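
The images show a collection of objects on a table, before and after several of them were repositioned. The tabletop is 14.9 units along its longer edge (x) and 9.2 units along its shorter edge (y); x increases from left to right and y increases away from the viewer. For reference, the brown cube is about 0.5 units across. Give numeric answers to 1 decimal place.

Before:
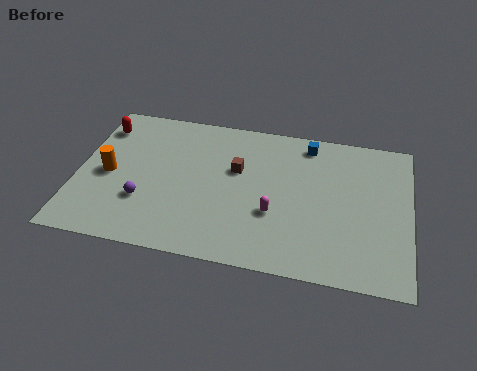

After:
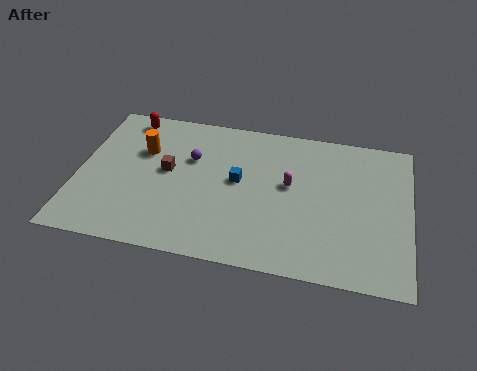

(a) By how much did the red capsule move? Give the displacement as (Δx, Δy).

(1.2, 0.8)

The red capsule started near (0.8, 7.3) and ended near (2.0, 8.1).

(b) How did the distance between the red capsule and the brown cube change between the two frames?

-2.8

They were about 6.5 units apart before and 3.7 after — 2.8 units closer together.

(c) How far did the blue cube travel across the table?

4.2

The blue cube was near (10.2, 8.0) before and (7.2, 5.0) after, so it travelled √(3.0² + 3.0²) ≈ 4.2 units.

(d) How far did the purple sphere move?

3.6

The purple sphere moved from about (3.1, 2.9) to (5.0, 6.0), a distance of √(1.9² + 3.1²) ≈ 3.6.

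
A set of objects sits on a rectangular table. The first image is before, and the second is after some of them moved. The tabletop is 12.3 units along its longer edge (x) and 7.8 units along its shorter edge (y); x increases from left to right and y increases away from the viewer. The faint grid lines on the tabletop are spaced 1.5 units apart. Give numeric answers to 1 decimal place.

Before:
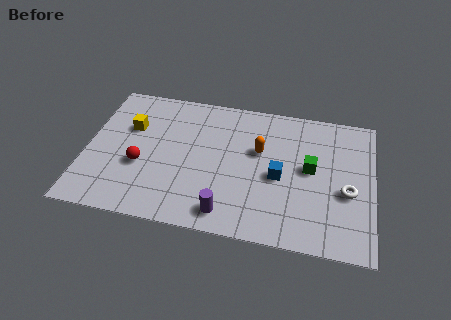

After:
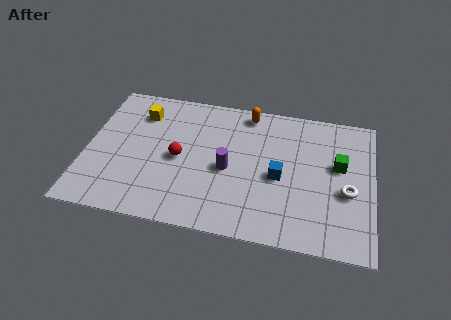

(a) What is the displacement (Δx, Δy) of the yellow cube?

(0.4, 0.9)

From the two frames, the yellow cube sits at roughly (1.8, 5.1) before and (2.2, 6.0) after.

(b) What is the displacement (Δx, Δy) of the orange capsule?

(-0.6, 2.1)

From the two frames, the orange capsule sits at roughly (7.4, 4.8) before and (6.8, 6.9) after.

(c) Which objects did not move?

the white torus and the blue cube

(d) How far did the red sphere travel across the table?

1.7

The red sphere moved from about (2.4, 3.0) to (4.0, 3.7), a distance of √(1.6² + 0.7²) ≈ 1.7.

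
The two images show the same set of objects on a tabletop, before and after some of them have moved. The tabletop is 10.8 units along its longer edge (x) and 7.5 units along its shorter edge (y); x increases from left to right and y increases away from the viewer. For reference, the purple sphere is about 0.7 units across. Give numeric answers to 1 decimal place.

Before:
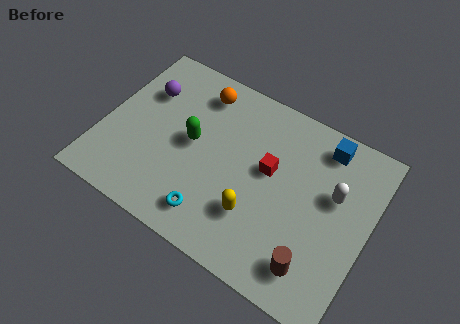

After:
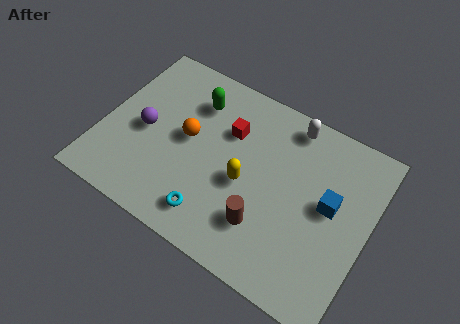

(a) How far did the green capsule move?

1.8

The green capsule was near (3.6, 3.9) before and (3.4, 5.7) after, so it travelled √(0.2² + 1.8²) ≈ 1.8 units.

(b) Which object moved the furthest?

the white capsule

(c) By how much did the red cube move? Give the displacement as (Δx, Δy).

(-1.8, 0.8)

The red cube started near (6.7, 4.3) and ended near (4.9, 5.1).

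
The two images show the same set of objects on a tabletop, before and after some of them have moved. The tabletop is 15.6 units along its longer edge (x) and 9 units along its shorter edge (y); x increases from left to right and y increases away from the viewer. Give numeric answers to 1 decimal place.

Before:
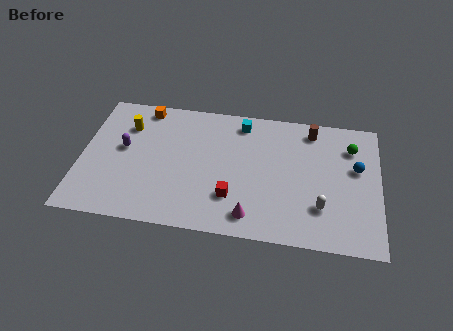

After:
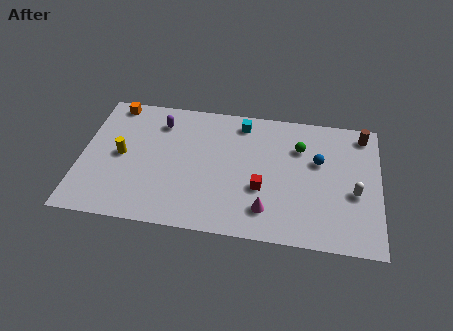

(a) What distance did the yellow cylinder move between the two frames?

2.1

From (2.3, 6.6) to (2.1, 4.5), the yellow cylinder covered √(0.2² + 2.1²) ≈ 2.1 units.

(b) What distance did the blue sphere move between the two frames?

2.0

The blue sphere was near (14.4, 5.4) before and (12.4, 5.6) after, so it travelled √(2.0² + 0.2²) ≈ 2.0 units.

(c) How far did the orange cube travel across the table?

1.6

The orange cube moved from about (3.1, 8.0) to (1.5, 8.1), a distance of √(1.6² + 0.1²) ≈ 1.6.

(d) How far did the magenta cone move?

0.9

The magenta cone moved from about (9.0, 1.4) to (9.8, 1.9), a distance of √(0.8² + 0.5²) ≈ 0.9.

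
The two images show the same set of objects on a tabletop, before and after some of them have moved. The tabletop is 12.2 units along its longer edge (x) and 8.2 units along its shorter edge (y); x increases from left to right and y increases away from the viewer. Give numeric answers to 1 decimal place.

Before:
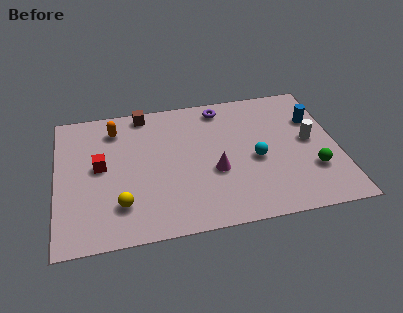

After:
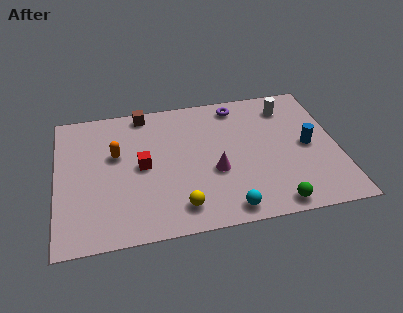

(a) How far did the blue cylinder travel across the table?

1.6

From (11.3, 5.6) to (10.9, 4.0), the blue cylinder covered √(0.4² + 1.6²) ≈ 1.6 units.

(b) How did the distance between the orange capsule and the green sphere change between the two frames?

-1.5

Before: roughly 9.3 units apart; after: 7.8. That's 1.5 units closer together.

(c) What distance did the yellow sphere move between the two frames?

2.6

The yellow sphere was near (2.7, 2.0) before and (5.2, 1.4) after, so it travelled √(2.5² + 0.6²) ≈ 2.6 units.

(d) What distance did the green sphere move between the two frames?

2.5

From (11.0, 2.5) to (9.2, 0.8), the green sphere covered √(1.8² + 1.7²) ≈ 2.5 units.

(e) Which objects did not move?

the magenta cone and the brown cube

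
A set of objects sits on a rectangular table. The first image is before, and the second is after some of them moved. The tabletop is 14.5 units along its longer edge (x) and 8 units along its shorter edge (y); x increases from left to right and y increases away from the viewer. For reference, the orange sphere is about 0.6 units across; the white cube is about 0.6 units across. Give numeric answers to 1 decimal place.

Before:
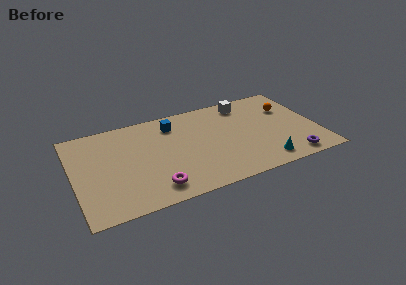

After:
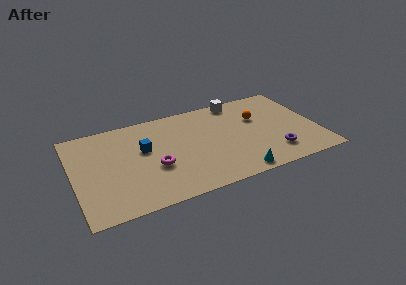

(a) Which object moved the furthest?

the blue cube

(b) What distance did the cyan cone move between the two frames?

1.7

The cyan cone was near (11.0, 1.2) before and (9.3, 0.8) after, so it travelled √(1.7² + 0.4²) ≈ 1.7 units.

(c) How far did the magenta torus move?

1.7

From (4.5, 1.4) to (4.7, 3.1), the magenta torus covered √(0.2² + 1.7²) ≈ 1.7 units.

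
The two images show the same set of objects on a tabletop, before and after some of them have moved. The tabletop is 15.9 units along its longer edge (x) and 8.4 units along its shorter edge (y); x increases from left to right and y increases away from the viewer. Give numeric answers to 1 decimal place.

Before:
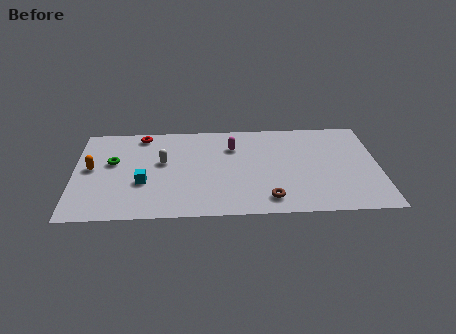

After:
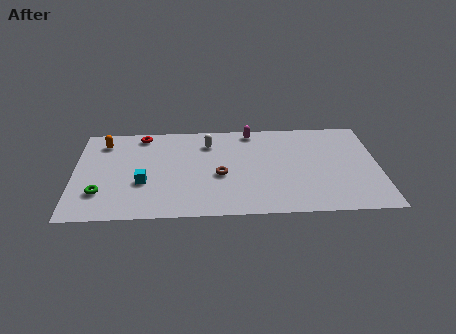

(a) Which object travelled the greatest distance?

the brown torus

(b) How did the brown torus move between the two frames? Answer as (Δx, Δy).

(-2.5, 2.2)

The brown torus was at about (10.1, 1.4) and moved to about (7.6, 3.6).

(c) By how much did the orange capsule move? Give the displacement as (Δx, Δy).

(0.6, 2.3)

From the two frames, the orange capsule sits at roughly (0.9, 4.5) before and (1.5, 6.8) after.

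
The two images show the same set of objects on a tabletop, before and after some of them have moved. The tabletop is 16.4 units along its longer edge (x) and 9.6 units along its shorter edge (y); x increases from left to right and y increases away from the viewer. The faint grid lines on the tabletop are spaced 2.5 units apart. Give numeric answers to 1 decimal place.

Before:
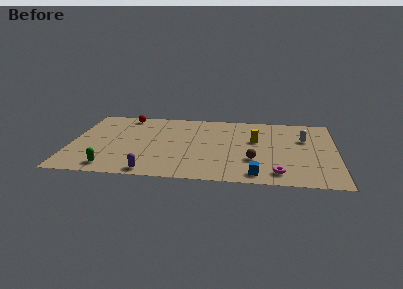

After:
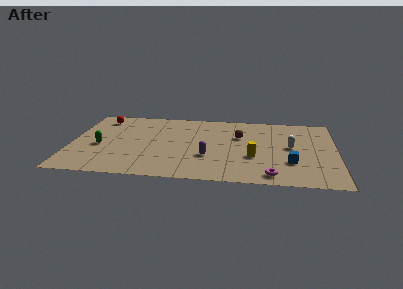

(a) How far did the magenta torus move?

0.5

From (12.8, 1.5) to (12.4, 1.2), the magenta torus covered √(0.4² + 0.3²) ≈ 0.5 units.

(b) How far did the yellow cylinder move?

2.3

The yellow cylinder moved from about (11.4, 5.8) to (11.3, 3.5), a distance of √(0.1² + 2.3²) ≈ 2.3.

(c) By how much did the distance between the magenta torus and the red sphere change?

+0.8

They were about 11.9 units apart before and 12.7 after — 0.8 units further apart.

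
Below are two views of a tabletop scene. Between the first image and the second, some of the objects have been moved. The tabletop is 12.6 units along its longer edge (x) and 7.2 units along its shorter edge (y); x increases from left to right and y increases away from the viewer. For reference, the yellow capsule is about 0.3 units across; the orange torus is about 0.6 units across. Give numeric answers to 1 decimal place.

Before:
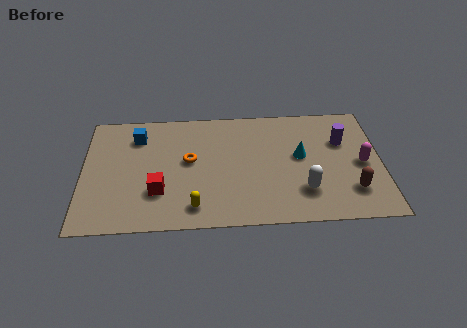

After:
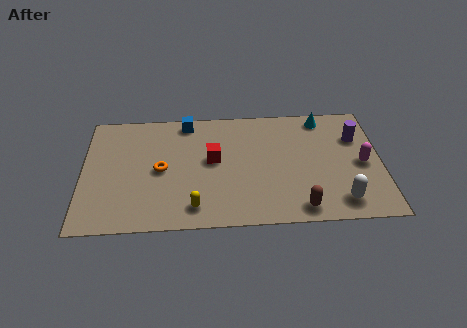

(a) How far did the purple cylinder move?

0.6

The purple cylinder moved from about (11.0, 4.8) to (11.6, 5.0), a distance of √(0.6² + 0.2²) ≈ 0.6.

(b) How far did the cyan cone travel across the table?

2.5

The cyan cone moved from about (9.2, 4.0) to (10.2, 6.3), a distance of √(1.0² + 2.3²) ≈ 2.5.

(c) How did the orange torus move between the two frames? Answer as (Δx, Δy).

(-1.2, -0.5)

The orange torus started near (4.5, 4.0) and ended near (3.3, 3.5).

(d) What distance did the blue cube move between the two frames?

2.2

The blue cube moved from about (2.3, 5.6) to (4.4, 6.4), a distance of √(2.1² + 0.8²) ≈ 2.2.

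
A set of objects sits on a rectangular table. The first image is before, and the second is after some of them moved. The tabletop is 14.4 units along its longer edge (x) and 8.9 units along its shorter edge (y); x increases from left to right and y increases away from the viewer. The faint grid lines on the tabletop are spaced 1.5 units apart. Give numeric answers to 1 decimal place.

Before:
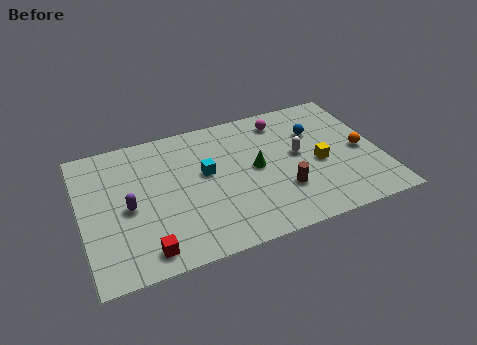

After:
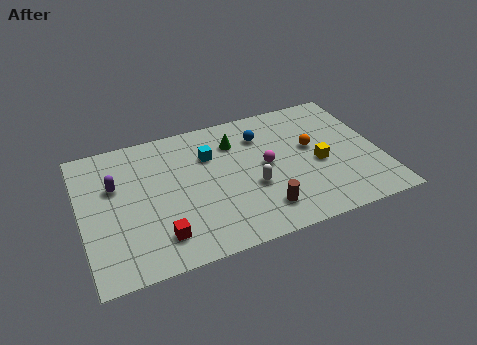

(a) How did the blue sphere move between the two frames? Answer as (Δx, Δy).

(-2.6, 0.6)

From the two frames, the blue sphere sits at roughly (11.5, 6.1) before and (8.9, 6.7) after.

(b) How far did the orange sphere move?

2.5

From (13.5, 4.1) to (11.2, 5.1), the orange sphere covered √(2.3² + 1.0²) ≈ 2.5 units.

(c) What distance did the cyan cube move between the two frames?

1.1

The cyan cube moved from about (6.0, 5.1) to (6.3, 6.2), a distance of √(0.3² + 1.1²) ≈ 1.1.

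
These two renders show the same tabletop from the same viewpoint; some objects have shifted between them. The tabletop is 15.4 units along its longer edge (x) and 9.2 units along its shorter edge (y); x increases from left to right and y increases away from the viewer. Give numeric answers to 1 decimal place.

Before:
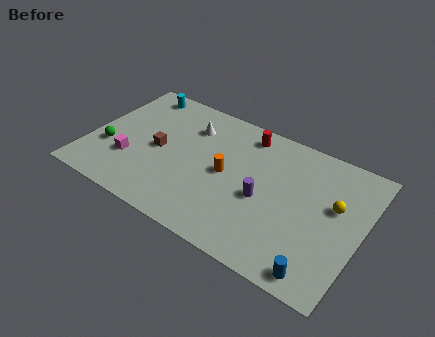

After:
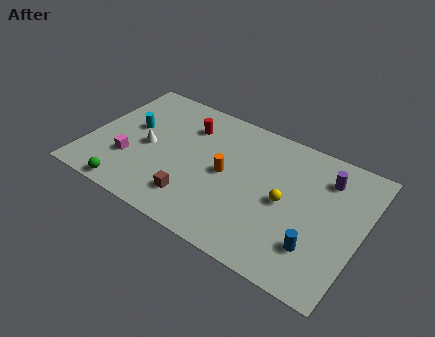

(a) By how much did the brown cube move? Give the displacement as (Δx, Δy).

(2.5, -2.4)

The brown cube was at about (3.9, 4.4) and moved to about (6.4, 2.0).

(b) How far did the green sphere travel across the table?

2.9

From (1.2, 3.2) to (2.9, 0.8), the green sphere covered √(1.7² + 2.4²) ≈ 2.9 units.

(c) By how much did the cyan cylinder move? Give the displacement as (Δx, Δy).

(0.2, -2.8)

From the two frames, the cyan cylinder sits at roughly (2.0, 8.1) before and (2.2, 5.3) after.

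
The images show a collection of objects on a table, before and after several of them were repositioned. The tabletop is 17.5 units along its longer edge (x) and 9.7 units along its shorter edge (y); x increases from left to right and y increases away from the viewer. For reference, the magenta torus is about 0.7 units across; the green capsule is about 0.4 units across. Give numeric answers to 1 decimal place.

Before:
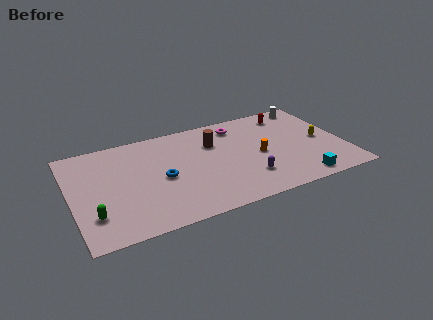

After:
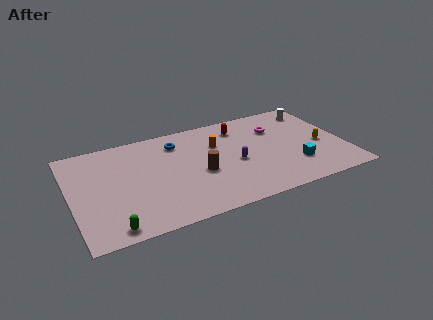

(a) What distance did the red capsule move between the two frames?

3.3

From (14.4, 8.1) to (11.1, 7.8), the red capsule covered √(3.3² + 0.3²) ≈ 3.3 units.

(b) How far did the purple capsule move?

1.9

The purple capsule was near (11.0, 2.5) before and (10.4, 4.3) after, so it travelled √(0.6² + 1.8²) ≈ 1.9 units.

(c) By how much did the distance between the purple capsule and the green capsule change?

-1.0

They were about 9.8 units apart before and 8.8 after — 1.0 units closer together.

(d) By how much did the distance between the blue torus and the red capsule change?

-5.3

Before: roughly 9.4 units apart; after: 4.1. That's 5.3 units closer together.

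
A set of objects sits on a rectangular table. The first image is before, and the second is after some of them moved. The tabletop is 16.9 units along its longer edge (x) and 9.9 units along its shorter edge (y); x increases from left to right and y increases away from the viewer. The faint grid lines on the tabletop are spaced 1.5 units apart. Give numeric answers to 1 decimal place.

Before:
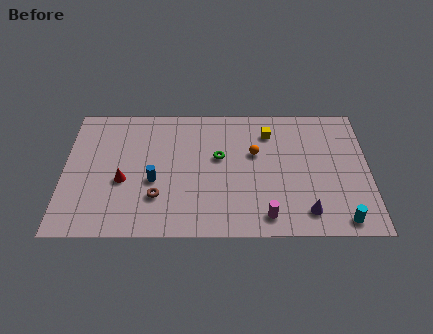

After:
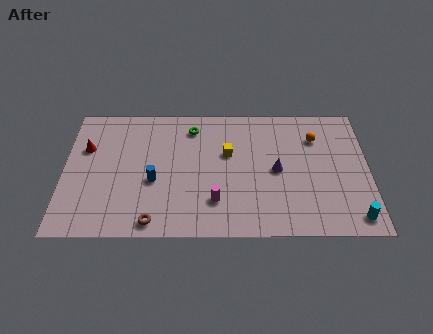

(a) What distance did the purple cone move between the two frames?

3.5

The purple cone was near (13.4, 1.7) before and (11.8, 4.8) after, so it travelled √(1.6² + 3.1²) ≈ 3.5 units.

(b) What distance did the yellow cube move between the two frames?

2.8

The yellow cube moved from about (11.4, 7.7) to (9.1, 6.1), a distance of √(2.3² + 1.6²) ≈ 2.8.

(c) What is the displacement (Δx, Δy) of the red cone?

(-2.1, 2.5)

The red cone was at about (3.3, 4.0) and moved to about (1.2, 6.5).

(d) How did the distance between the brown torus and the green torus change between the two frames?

+2.9

They were about 4.5 units apart before and 7.4 after — 2.9 units further apart.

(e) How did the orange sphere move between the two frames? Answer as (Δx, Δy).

(3.4, 1.2)

The orange sphere started near (10.6, 6.1) and ended near (14.0, 7.3).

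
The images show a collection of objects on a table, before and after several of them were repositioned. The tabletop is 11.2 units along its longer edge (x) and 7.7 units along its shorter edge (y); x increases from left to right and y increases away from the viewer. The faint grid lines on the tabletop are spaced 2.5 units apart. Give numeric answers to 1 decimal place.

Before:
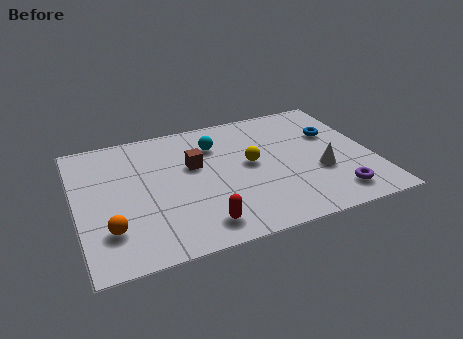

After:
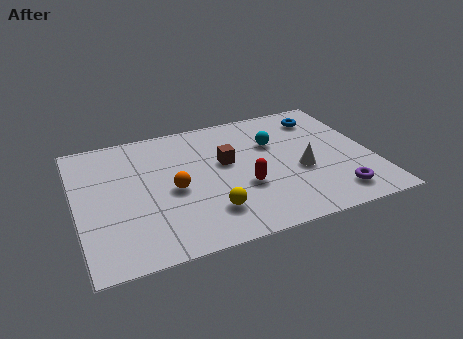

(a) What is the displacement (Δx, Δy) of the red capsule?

(1.8, 1.6)

The red capsule started near (4.4, 1.2) and ended near (6.2, 2.8).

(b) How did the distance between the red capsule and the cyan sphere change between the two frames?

-1.9

Before: roughly 4.6 units apart; after: 2.7. That's 1.9 units closer together.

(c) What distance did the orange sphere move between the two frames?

2.9

The orange sphere was near (1.1, 2.0) before and (3.6, 3.5) after, so it travelled √(2.5² + 1.5²) ≈ 2.9 units.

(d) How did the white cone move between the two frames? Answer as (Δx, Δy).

(-0.7, 0.3)

From the two frames, the white cone sits at roughly (9.1, 2.8) before and (8.4, 3.1) after.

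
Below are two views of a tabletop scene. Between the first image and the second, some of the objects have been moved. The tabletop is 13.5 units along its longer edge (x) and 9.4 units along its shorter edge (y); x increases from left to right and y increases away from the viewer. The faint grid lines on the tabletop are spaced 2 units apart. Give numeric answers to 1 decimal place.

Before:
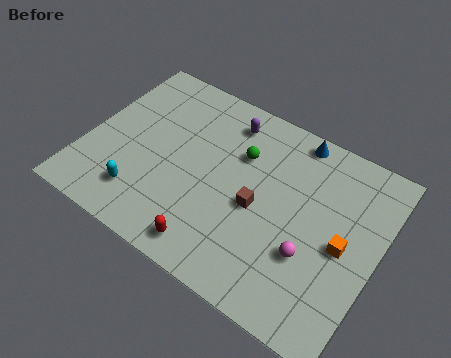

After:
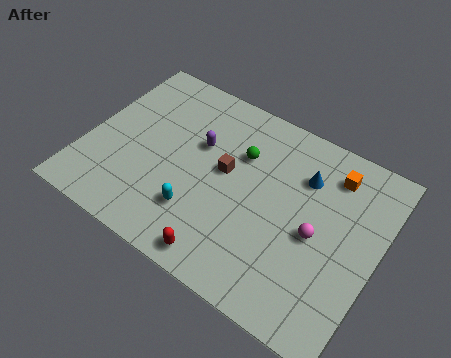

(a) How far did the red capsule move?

0.6

The red capsule moved from about (6.5, 1.2) to (7.1, 1.0), a distance of √(0.6² + 0.2²) ≈ 0.6.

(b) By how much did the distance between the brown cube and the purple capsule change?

-2.6

The distance was about 4.2 in the first image and 1.6 in the second, so they moved 2.6 units closer together.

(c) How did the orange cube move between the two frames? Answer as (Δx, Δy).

(-1.0, 3.2)

From the two frames, the orange cube sits at roughly (12.0, 4.4) before and (11.0, 7.6) after.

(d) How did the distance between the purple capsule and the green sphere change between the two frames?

+0.3

They were about 1.7 units apart before and 2.0 after — 0.3 units further apart.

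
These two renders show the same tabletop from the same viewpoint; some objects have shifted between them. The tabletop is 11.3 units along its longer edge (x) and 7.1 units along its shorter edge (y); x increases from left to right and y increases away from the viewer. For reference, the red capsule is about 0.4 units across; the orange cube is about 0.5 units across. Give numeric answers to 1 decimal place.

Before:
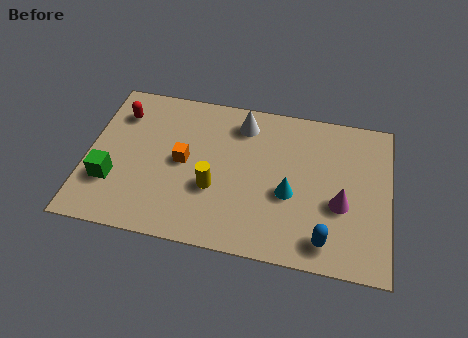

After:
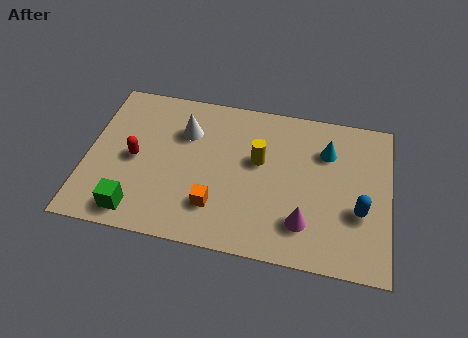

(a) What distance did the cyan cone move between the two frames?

2.6

From (7.6, 2.9) to (8.9, 5.1), the cyan cone covered √(1.3² + 2.2²) ≈ 2.6 units.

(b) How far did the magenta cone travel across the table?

1.7

The magenta cone was near (9.5, 2.8) before and (8.2, 1.7) after, so it travelled √(1.3² + 1.1²) ≈ 1.7 units.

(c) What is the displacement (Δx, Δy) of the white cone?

(-2.1, -0.8)

The white cone started near (5.7, 5.8) and ended near (3.6, 5.0).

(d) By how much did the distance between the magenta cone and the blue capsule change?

+0.4

The distance was about 1.8 in the first image and 2.2 in the second, so they moved 0.4 units further apart.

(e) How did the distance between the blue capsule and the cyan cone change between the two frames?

+0.5

The distance was about 2.3 in the first image and 2.8 in the second, so they moved 0.5 units further apart.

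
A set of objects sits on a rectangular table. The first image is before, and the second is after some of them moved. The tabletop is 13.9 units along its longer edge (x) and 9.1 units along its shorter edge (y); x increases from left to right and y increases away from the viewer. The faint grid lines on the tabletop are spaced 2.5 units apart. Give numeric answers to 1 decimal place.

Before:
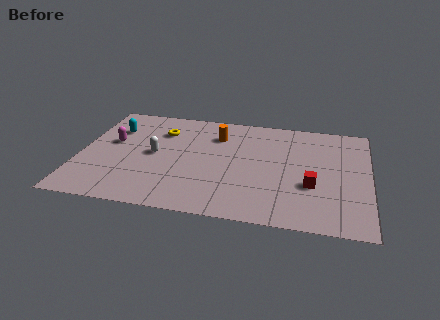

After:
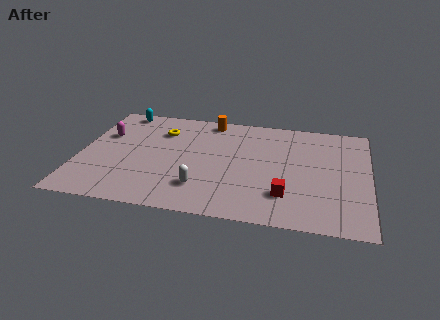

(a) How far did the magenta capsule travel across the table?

0.7

From (1.5, 5.3) to (1.1, 5.9), the magenta capsule covered √(0.4² + 0.6²) ≈ 0.7 units.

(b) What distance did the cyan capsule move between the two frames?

1.7

The cyan capsule moved from about (1.5, 6.5) to (1.7, 8.2), a distance of √(0.2² + 1.7²) ≈ 1.7.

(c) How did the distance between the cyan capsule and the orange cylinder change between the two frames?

-0.6

Before: roughly 5.0 units apart; after: 4.4. That's 0.6 units closer together.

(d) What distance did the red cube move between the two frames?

1.6

From (11.2, 3.3) to (10.0, 2.3), the red cube covered √(1.2² + 1.0²) ≈ 1.6 units.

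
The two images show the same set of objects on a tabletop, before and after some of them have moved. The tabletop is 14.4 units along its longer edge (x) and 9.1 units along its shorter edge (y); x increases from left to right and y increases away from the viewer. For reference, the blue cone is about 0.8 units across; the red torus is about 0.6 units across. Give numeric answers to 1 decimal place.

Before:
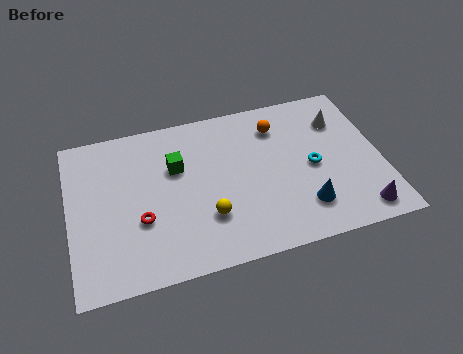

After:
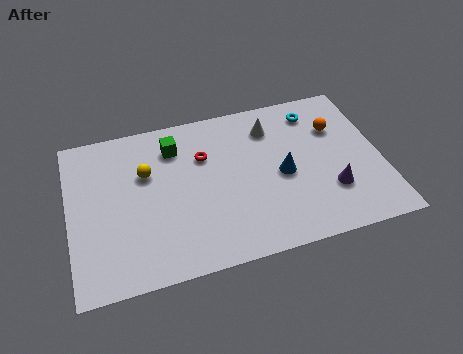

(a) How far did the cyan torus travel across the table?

3.2

The cyan torus was near (11.2, 4.3) before and (11.6, 7.5) after, so it travelled √(0.4² + 3.2²) ≈ 3.2 units.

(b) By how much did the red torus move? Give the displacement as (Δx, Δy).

(3.1, 2.9)

The red torus started near (3.2, 3.3) and ended near (6.3, 6.2).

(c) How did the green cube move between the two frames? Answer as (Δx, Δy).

(0.0, 1.2)

From the two frames, the green cube sits at roughly (5.0, 5.9) before and (5.0, 7.1) after.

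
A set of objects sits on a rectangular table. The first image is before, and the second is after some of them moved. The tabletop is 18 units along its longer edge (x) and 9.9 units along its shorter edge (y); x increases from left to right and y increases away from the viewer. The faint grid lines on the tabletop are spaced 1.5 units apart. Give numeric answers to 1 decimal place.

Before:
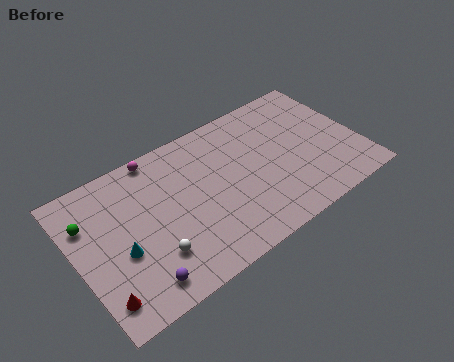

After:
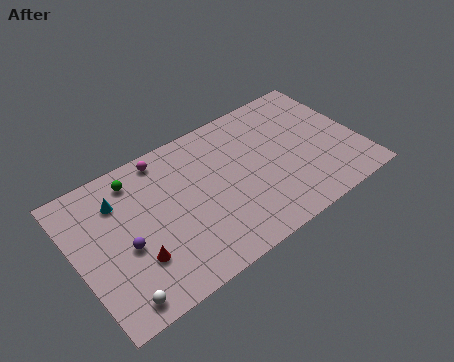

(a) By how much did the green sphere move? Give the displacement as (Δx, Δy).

(3.2, 1.3)

The green sphere was at about (1.0, 7.0) and moved to about (4.2, 8.3).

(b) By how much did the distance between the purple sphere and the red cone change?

-1.0

They were about 2.3 units apart before and 1.3 after — 1.0 units closer together.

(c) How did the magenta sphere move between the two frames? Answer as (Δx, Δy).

(0.4, -0.3)

The magenta sphere was at about (5.7, 9.1) and moved to about (6.1, 8.8).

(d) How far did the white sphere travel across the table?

2.9

From (4.4, 2.7) to (1.9, 1.2), the white sphere covered √(2.5² + 1.5²) ≈ 2.9 units.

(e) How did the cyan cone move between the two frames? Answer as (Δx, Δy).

(0.4, 3.4)

From the two frames, the cyan cone sits at roughly (2.6, 4.0) before and (3.0, 7.4) after.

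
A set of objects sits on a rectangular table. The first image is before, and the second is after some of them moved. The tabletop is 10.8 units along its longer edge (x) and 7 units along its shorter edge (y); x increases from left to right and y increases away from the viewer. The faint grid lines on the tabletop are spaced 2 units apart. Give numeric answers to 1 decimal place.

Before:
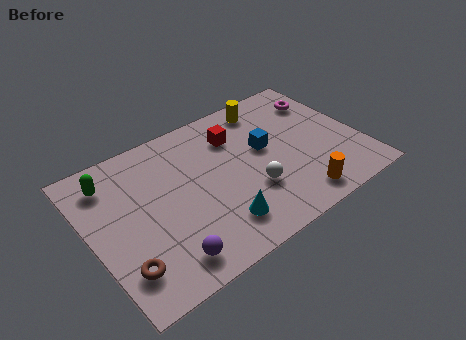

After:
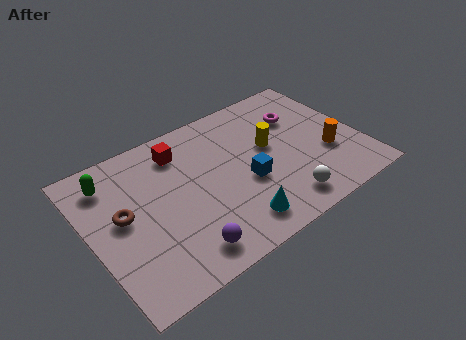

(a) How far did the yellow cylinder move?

2.0

From (7.6, 6.0) to (7.3, 4.0), the yellow cylinder covered √(0.3² + 2.0²) ≈ 2.0 units.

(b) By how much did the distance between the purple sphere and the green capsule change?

+0.3

The distance was about 4.7 in the first image and 5.0 in the second, so they moved 0.3 units further apart.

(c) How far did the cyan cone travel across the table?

0.7

The cyan cone moved from about (4.7, 1.5) to (5.3, 1.2), a distance of √(0.6² + 0.3²) ≈ 0.7.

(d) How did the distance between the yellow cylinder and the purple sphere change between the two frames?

-2.1

The distance was about 7.1 in the first image and 5.0 in the second, so they moved 2.1 units closer together.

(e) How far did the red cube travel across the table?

2.2

The red cube moved from about (6.1, 5.2) to (3.9, 5.6), a distance of √(2.2² + 0.4²) ≈ 2.2.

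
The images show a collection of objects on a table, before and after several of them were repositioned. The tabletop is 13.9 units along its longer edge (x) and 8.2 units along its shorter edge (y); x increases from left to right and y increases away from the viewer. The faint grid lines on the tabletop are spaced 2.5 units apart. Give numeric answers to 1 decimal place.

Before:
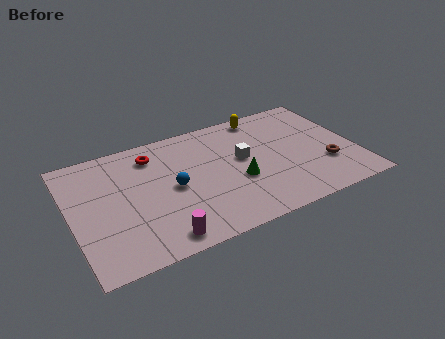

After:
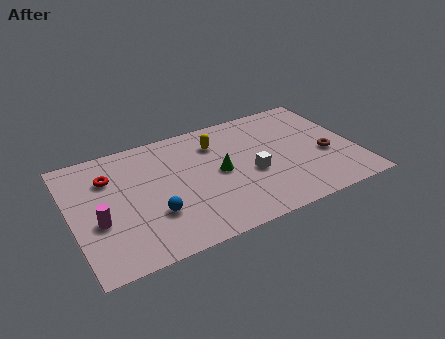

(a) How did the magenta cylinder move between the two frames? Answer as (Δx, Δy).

(-2.7, 2.2)

The magenta cylinder was at about (3.9, 1.0) and moved to about (1.2, 3.2).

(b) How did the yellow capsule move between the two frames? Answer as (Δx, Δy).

(-2.5, -1.1)

From the two frames, the yellow capsule sits at roughly (9.8, 7.3) before and (7.3, 6.2) after.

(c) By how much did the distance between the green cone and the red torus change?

+0.4

Before: roughly 5.1 units apart; after: 5.5. That's 0.4 units further apart.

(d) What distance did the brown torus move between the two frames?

0.7

The brown torus was near (12.3, 2.6) before and (12.4, 3.3) after, so it travelled √(0.1² + 0.7²) ≈ 0.7 units.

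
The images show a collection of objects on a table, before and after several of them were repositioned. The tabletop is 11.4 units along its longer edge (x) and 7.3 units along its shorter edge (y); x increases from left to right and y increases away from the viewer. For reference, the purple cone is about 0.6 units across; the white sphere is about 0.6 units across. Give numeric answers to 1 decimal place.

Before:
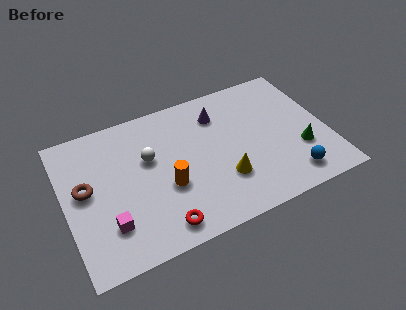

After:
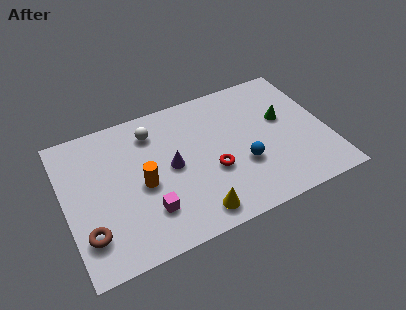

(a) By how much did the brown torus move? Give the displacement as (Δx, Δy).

(-0.1, -2.2)

The brown torus started near (0.9, 4.0) and ended near (0.8, 1.8).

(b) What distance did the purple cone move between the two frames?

3.0

From (6.9, 5.6) to (4.6, 3.7), the purple cone covered √(2.3² + 1.9²) ≈ 3.0 units.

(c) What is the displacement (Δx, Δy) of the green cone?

(-0.5, 1.9)

The green cone was at about (10.1, 2.4) and moved to about (9.6, 4.3).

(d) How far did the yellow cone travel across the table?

1.8

The yellow cone moved from about (6.7, 2.2) to (5.3, 1.0), a distance of √(1.4² + 1.2²) ≈ 1.8.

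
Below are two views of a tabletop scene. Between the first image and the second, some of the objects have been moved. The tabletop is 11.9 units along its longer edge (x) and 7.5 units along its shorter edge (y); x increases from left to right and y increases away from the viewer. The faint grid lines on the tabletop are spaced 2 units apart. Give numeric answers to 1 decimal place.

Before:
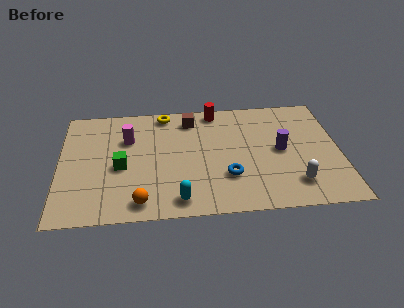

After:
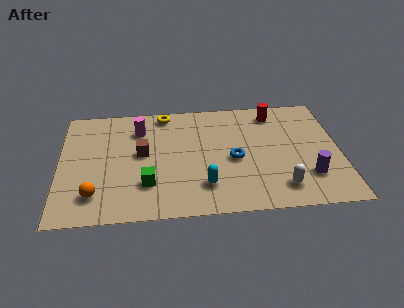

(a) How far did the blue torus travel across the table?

1.1

The blue torus moved from about (7.1, 2.3) to (7.4, 3.4), a distance of √(0.3² + 1.1²) ≈ 1.1.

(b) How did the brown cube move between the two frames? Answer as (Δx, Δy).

(-2.1, -2.1)

The brown cube started near (5.6, 6.2) and ended near (3.5, 4.1).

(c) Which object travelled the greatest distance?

the brown cube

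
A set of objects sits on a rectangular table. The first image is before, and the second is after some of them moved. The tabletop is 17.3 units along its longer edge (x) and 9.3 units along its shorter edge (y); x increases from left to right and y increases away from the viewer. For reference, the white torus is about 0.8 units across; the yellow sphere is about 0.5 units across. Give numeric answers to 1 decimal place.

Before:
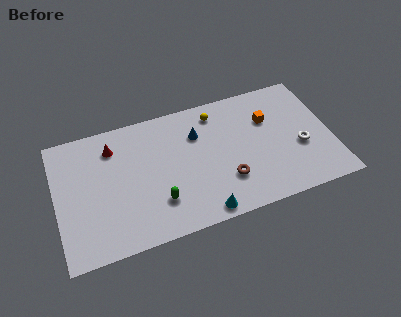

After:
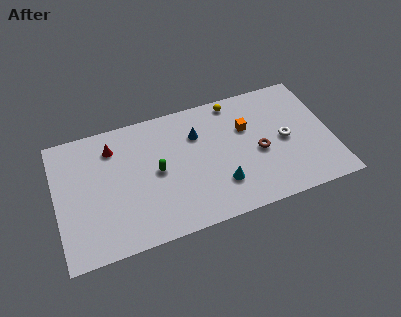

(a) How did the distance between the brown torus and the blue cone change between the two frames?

+0.3

Before: roughly 4.2 units apart; after: 4.5. That's 0.3 units further apart.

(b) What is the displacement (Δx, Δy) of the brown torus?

(2.2, 1.4)

The brown torus started near (10.5, 2.7) and ended near (12.7, 4.1).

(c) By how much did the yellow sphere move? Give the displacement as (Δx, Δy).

(1.2, 0.5)

From the two frames, the yellow sphere sits at roughly (10.3, 7.8) before and (11.5, 8.3) after.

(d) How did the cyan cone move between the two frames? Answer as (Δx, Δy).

(1.3, 1.6)

The cyan cone was at about (8.8, 0.9) and moved to about (10.1, 2.5).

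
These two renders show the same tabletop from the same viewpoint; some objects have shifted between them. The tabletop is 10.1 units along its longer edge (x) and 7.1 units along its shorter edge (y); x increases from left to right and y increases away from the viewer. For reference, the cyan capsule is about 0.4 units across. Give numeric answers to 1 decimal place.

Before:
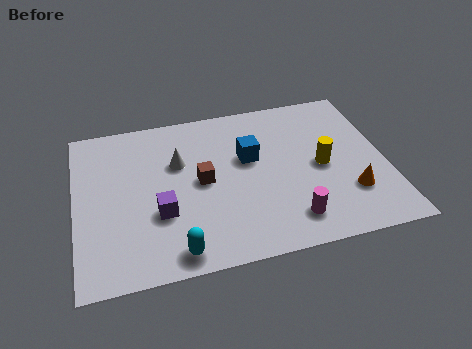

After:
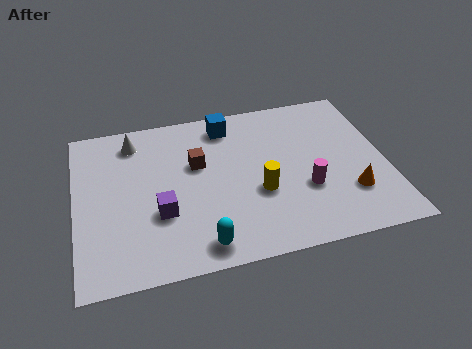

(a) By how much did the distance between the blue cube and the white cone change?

+0.8

Before: roughly 2.3 units apart; after: 3.1. That's 0.8 units further apart.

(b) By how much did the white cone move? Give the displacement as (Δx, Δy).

(-1.4, 1.3)

The white cone was at about (3.4, 4.6) and moved to about (2.0, 5.9).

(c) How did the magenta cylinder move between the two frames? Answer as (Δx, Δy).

(0.6, 1.2)

The magenta cylinder was at about (6.8, 1.3) and moved to about (7.4, 2.5).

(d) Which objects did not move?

the orange cone and the purple cube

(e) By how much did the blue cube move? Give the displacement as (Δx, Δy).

(-0.6, 1.7)

From the two frames, the blue cube sits at roughly (5.7, 4.3) before and (5.1, 6.0) after.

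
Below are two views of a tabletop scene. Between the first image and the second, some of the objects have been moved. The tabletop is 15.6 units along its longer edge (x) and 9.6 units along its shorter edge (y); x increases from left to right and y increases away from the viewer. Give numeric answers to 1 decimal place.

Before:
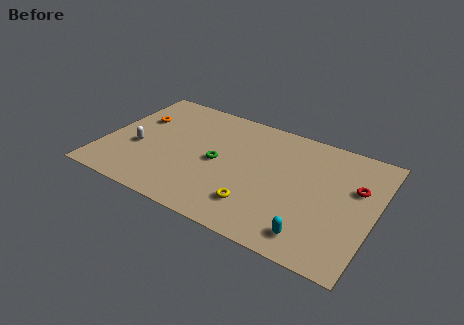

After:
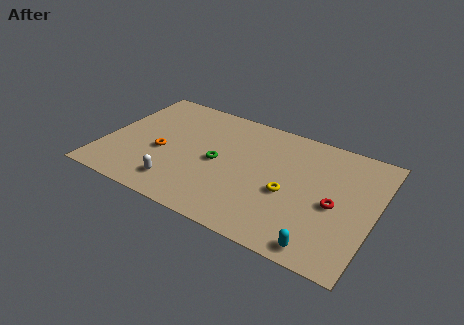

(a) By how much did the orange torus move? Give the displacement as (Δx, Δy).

(1.8, -2.3)

The orange torus was at about (1.6, 6.3) and moved to about (3.4, 4.0).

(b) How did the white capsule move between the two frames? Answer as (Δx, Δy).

(2.7, -2.0)

From the two frames, the white capsule sits at roughly (2.0, 3.8) before and (4.7, 1.8) after.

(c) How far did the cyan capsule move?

0.8

The cyan capsule was near (12.5, 1.5) before and (13.1, 1.0) after, so it travelled √(0.6² + 0.5²) ≈ 0.8 units.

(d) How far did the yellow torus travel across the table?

2.4

From (9.2, 2.2) to (10.8, 4.0), the yellow torus covered √(1.6² + 1.8²) ≈ 2.4 units.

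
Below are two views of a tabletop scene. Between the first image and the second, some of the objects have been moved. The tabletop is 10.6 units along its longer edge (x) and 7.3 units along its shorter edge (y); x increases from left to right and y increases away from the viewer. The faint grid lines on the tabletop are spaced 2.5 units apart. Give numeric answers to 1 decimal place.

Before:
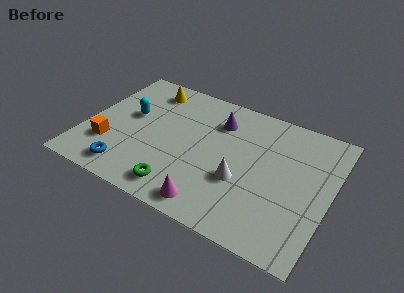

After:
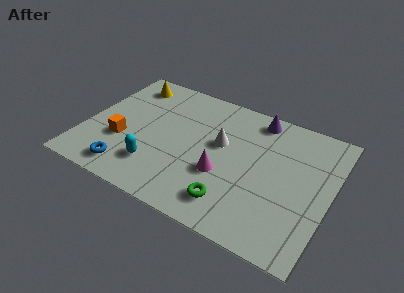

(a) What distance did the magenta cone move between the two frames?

1.8

The magenta cone moved from about (5.9, 0.9) to (6.1, 2.7), a distance of √(0.2² + 1.8²) ≈ 1.8.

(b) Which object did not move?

the blue torus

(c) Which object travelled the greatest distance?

the cyan capsule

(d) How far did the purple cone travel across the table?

1.8

The purple cone was near (5.5, 5.5) before and (7.1, 6.4) after, so it travelled √(1.6² + 0.9²) ≈ 1.8 units.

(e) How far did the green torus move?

2.2

From (4.5, 1.1) to (6.7, 1.4), the green torus covered √(2.2² + 0.3²) ≈ 2.2 units.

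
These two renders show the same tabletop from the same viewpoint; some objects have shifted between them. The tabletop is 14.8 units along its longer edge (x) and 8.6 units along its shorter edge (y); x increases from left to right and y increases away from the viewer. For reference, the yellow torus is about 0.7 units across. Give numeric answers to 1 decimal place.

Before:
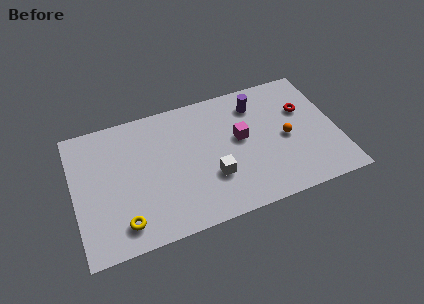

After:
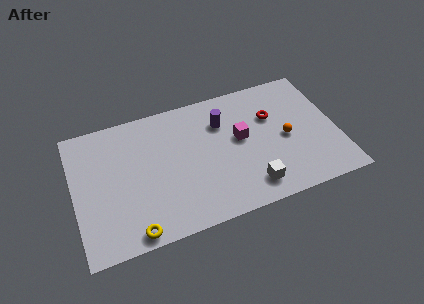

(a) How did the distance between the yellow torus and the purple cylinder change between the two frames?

-1.9

They were about 9.6 units apart before and 7.7 after — 1.9 units closer together.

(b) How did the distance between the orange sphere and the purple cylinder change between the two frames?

+0.9

Before: roughly 3.1 units apart; after: 4.0. That's 0.9 units further apart.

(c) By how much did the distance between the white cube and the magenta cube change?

+0.6

They were about 2.7 units apart before and 3.3 after — 0.6 units further apart.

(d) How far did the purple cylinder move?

2.1

The purple cylinder moved from about (10.5, 6.8) to (8.5, 6.2), a distance of √(2.0² + 0.6²) ≈ 2.1.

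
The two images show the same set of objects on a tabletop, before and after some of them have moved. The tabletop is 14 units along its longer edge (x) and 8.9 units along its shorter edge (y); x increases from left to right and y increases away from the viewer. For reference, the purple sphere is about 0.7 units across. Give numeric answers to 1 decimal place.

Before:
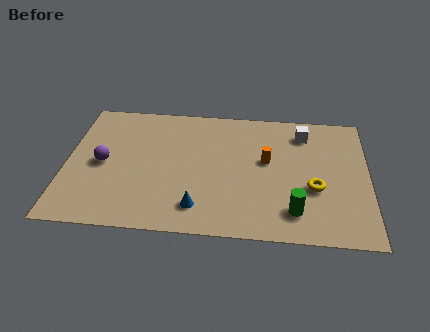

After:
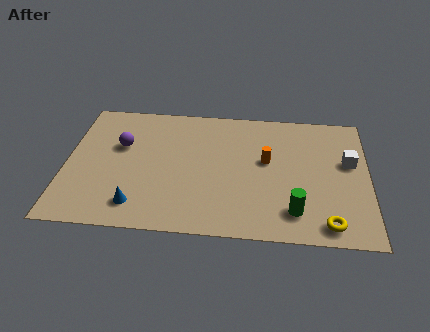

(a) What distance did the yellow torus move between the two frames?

2.4

The yellow torus was near (11.5, 3.4) before and (12.1, 1.1) after, so it travelled √(0.6² + 2.3²) ≈ 2.4 units.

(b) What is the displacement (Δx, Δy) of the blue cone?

(-2.8, -0.1)

From the two frames, the blue cone sits at roughly (6.2, 1.7) before and (3.4, 1.6) after.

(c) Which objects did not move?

the orange cylinder and the green cylinder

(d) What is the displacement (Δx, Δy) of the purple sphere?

(0.8, 1.3)

The purple sphere was at about (1.7, 4.3) and moved to about (2.5, 5.6).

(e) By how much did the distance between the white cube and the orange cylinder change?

+1.1

They were about 2.7 units apart before and 3.8 after — 1.1 units further apart.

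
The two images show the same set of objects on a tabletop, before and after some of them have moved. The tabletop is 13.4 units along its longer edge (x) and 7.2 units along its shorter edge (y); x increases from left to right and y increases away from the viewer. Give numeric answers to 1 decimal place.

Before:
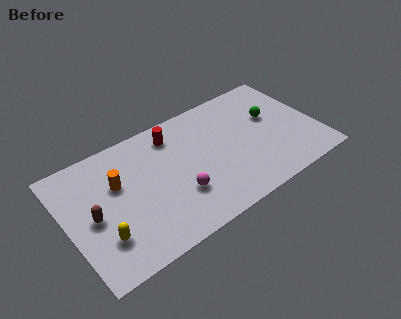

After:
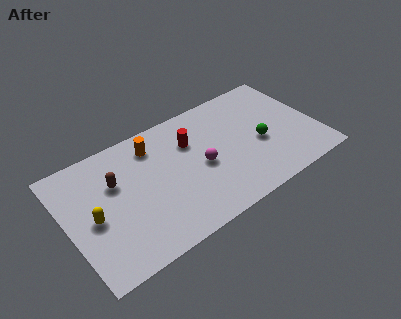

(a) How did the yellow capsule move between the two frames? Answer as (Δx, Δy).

(-0.3, 1.3)

The yellow capsule started near (1.6, 2.0) and ended near (1.3, 3.3).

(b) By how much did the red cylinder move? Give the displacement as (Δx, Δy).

(0.8, -0.9)

From the two frames, the red cylinder sits at roughly (6.0, 5.9) before and (6.8, 5.0) after.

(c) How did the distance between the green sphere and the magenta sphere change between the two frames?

-2.7

They were about 5.9 units apart before and 3.2 after — 2.7 units closer together.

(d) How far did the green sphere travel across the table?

1.6

From (11.2, 4.4) to (10.3, 3.1), the green sphere covered √(0.9² + 1.3²) ≈ 1.6 units.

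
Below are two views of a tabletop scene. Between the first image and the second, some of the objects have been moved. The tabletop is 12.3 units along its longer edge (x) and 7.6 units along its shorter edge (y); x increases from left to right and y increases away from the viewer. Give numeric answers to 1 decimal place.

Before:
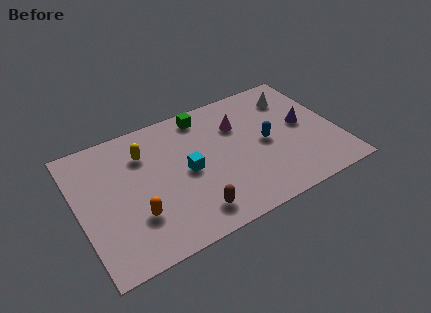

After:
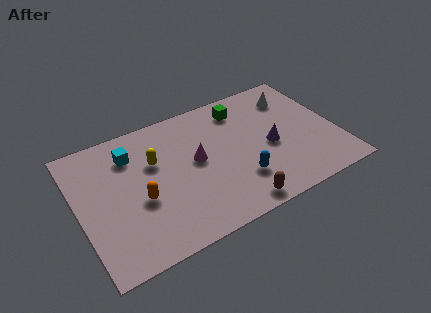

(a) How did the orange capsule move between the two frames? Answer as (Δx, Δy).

(0.3, 0.8)

From the two frames, the orange capsule sits at roughly (2.5, 2.3) before and (2.8, 3.1) after.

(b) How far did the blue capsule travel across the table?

2.2

The blue capsule moved from about (8.9, 3.7) to (7.4, 2.1), a distance of √(1.5² + 1.6²) ≈ 2.2.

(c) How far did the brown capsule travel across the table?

2.1

The brown capsule moved from about (5.0, 1.3) to (7.0, 0.8), a distance of √(2.0² + 0.5²) ≈ 2.1.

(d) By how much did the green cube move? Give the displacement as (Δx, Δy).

(1.8, -0.4)

The green cube was at about (6.3, 6.6) and moved to about (8.1, 6.2).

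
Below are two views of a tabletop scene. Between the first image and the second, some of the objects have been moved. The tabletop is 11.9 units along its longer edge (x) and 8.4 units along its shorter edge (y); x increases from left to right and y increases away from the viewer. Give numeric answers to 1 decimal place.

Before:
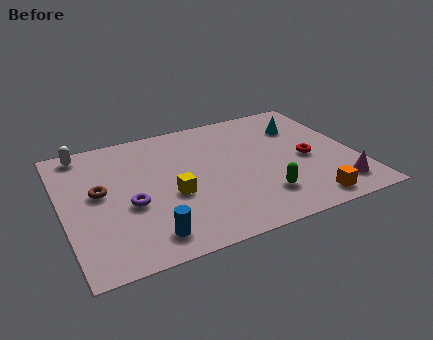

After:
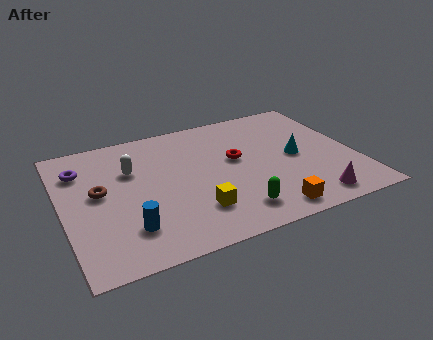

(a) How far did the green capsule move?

1.3

The green capsule was near (7.8, 2.0) before and (6.6, 1.5) after, so it travelled √(1.2² + 0.5²) ≈ 1.3 units.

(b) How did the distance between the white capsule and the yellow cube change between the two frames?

-1.1

The distance was about 5.2 in the first image and 4.1 in the second, so they moved 1.1 units closer together.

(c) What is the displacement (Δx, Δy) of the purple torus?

(-1.7, 2.9)

From the two frames, the purple torus sits at roughly (2.6, 3.4) before and (0.9, 6.3) after.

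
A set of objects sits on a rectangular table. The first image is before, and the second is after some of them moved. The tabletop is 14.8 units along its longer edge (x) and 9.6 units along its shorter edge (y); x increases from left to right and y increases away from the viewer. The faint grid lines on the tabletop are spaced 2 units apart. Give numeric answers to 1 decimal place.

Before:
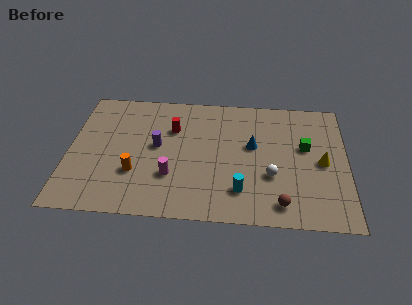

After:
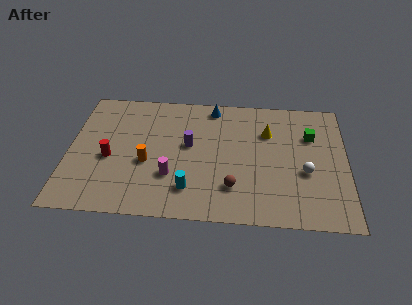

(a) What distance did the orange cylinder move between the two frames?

1.0

The orange cylinder was near (3.6, 3.1) before and (4.2, 3.9) after, so it travelled √(0.6² + 0.8²) ≈ 1.0 units.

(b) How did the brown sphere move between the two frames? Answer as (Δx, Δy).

(-2.5, 1.0)

The brown sphere started near (11.3, 1.4) and ended near (8.8, 2.4).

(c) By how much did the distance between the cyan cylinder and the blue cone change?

+3.0

Before: roughly 3.5 units apart; after: 6.5. That's 3.0 units further apart.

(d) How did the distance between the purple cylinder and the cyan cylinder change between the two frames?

-2.1

They were about 5.4 units apart before and 3.3 after — 2.1 units closer together.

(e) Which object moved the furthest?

the red cylinder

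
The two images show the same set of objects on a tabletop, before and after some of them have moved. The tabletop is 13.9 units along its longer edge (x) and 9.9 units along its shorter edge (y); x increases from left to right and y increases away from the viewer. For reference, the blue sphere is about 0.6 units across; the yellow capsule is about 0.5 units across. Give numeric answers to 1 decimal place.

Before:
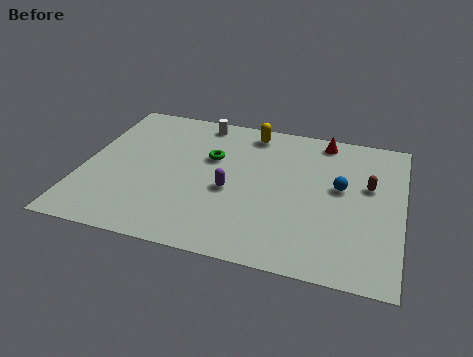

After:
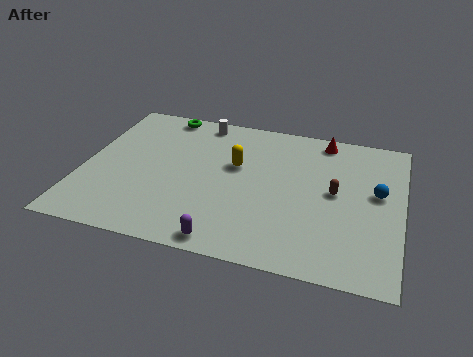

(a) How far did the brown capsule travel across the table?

1.6

The brown capsule moved from about (12.4, 6.0) to (11.0, 5.2), a distance of √(1.4² + 0.8²) ≈ 1.6.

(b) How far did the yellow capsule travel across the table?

2.6

The yellow capsule moved from about (7.1, 8.6) to (6.6, 6.0), a distance of √(0.5² + 2.6²) ≈ 2.6.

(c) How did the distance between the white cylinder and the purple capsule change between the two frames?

+3.2

The distance was about 4.9 in the first image and 8.1 in the second, so they moved 3.2 units further apart.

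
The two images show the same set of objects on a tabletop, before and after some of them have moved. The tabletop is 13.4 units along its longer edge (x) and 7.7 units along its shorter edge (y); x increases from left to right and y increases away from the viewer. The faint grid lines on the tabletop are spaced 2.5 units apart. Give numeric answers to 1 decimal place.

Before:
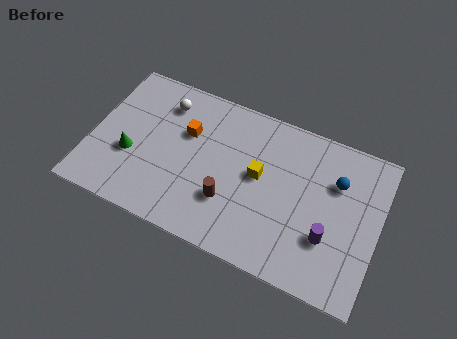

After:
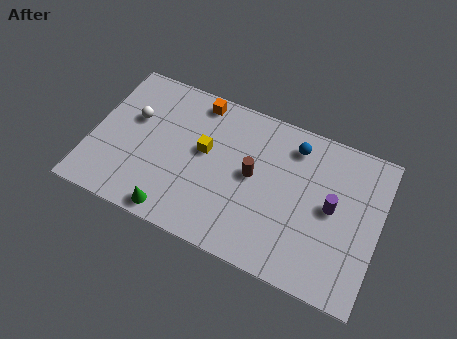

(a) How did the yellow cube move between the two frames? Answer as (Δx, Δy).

(-2.6, 0.2)

The yellow cube was at about (7.8, 4.2) and moved to about (5.2, 4.4).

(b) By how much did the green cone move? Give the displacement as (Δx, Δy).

(2.3, -2.1)

The green cone was at about (1.9, 2.9) and moved to about (4.2, 0.8).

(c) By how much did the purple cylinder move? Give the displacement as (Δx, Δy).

(0.0, 1.5)

The purple cylinder was at about (11.2, 2.5) and moved to about (11.2, 4.0).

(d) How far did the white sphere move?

1.8

From (3.1, 6.1) to (1.8, 4.8), the white sphere covered √(1.3² + 1.3²) ≈ 1.8 units.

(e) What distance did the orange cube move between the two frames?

1.8

The orange cube was near (4.3, 5.0) before and (4.6, 6.8) after, so it travelled √(0.3² + 1.8²) ≈ 1.8 units.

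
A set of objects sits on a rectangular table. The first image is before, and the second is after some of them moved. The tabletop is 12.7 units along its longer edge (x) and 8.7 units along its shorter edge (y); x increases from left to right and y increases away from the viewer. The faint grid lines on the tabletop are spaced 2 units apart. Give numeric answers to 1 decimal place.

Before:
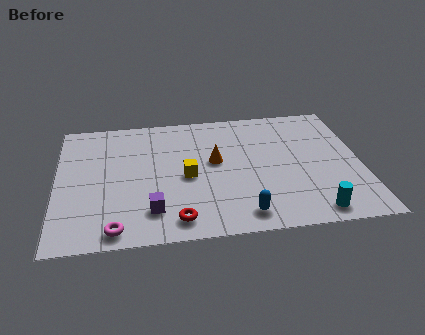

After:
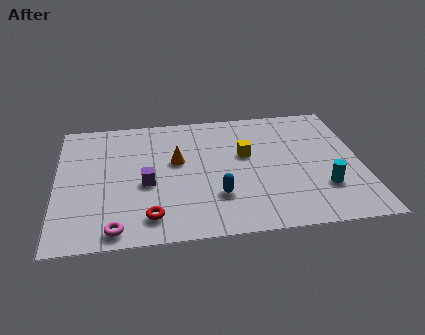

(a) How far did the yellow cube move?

2.8

From (5.4, 4.0) to (7.9, 5.2), the yellow cube covered √(2.5² + 1.2²) ≈ 2.8 units.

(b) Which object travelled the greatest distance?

the yellow cube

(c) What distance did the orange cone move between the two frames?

1.6

From (6.6, 4.9) to (5.0, 5.1), the orange cone covered √(1.6² + 0.2²) ≈ 1.6 units.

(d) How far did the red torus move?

1.1

The red torus was near (4.9, 1.2) before and (3.8, 1.5) after, so it travelled √(1.1² + 0.3²) ≈ 1.1 units.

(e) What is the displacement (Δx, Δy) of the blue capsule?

(-1.0, 1.3)

From the two frames, the blue capsule sits at roughly (7.6, 1.2) before and (6.6, 2.5) after.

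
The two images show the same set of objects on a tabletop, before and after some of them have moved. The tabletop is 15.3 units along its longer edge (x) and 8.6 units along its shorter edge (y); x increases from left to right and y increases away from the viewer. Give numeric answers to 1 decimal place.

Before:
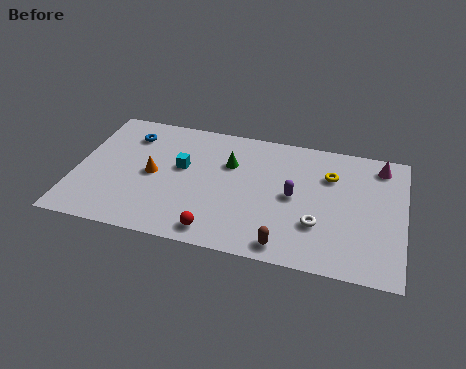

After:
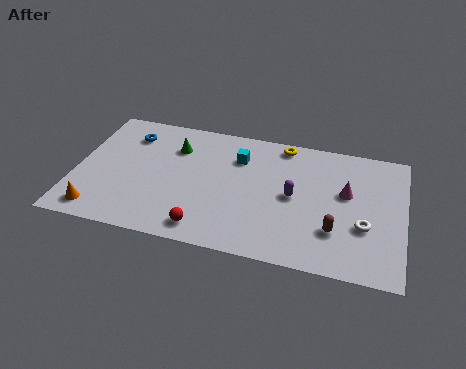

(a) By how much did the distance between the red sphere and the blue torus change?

-0.4

Before: roughly 7.2 units apart; after: 6.8. That's 0.4 units closer together.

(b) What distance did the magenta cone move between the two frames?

2.7

The magenta cone moved from about (14.1, 7.3) to (12.6, 5.1), a distance of √(1.5² + 2.2²) ≈ 2.7.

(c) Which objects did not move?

the purple capsule and the blue torus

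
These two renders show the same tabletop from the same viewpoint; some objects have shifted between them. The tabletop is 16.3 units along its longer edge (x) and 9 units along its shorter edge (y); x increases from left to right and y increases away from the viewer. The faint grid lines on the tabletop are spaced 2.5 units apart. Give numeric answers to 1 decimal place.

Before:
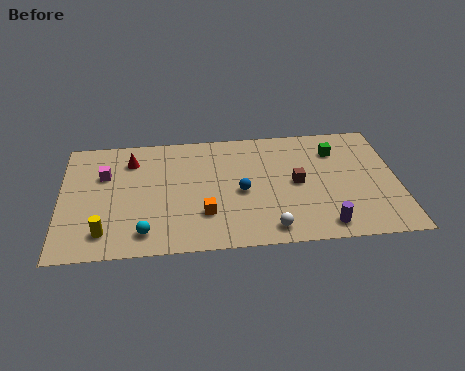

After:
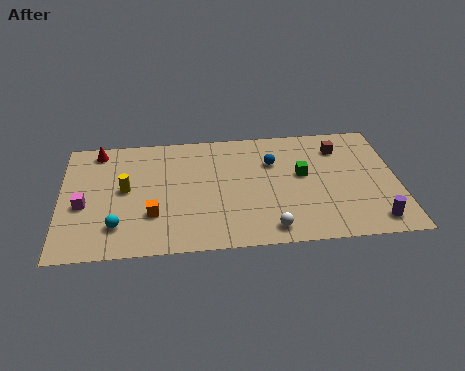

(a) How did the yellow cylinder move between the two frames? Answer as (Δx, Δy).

(1.0, 3.1)

The yellow cylinder was at about (2.1, 1.7) and moved to about (3.1, 4.8).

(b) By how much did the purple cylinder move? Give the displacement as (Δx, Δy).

(2.4, 0.1)

The purple cylinder was at about (12.6, 1.2) and moved to about (15.0, 1.3).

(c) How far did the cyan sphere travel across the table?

1.4

The cyan sphere was near (4.0, 1.5) before and (2.7, 2.1) after, so it travelled √(1.3² + 0.6²) ≈ 1.4 units.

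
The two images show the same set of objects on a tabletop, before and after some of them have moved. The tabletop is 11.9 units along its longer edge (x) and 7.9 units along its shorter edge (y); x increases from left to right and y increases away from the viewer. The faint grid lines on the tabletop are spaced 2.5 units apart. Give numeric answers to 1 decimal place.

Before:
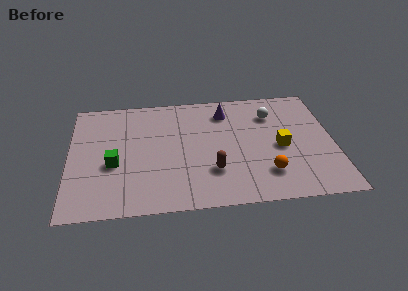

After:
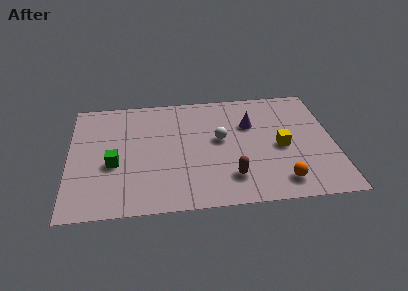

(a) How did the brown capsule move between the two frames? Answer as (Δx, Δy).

(0.8, -0.5)

The brown capsule started near (6.4, 2.3) and ended near (7.2, 1.8).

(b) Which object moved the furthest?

the white sphere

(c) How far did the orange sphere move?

0.8

The orange sphere was near (8.8, 1.9) before and (9.4, 1.3) after, so it travelled √(0.6² + 0.6²) ≈ 0.8 units.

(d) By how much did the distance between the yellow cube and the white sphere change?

+0.5

They were about 2.3 units apart before and 2.8 after — 0.5 units further apart.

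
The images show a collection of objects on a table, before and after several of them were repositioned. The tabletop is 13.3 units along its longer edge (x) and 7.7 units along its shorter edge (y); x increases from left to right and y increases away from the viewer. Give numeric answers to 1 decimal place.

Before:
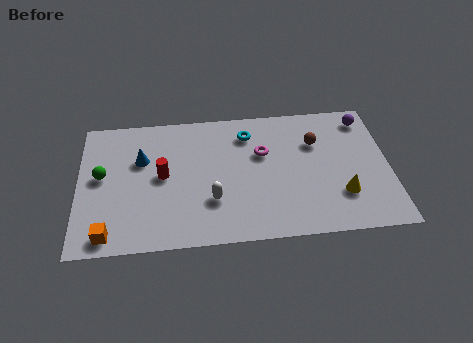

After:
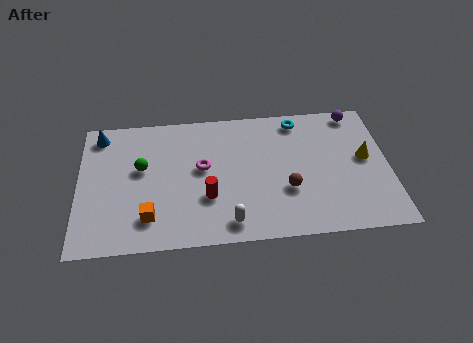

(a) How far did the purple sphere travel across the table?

0.6

From (12.4, 6.5) to (12.0, 6.9), the purple sphere covered √(0.4² + 0.4²) ≈ 0.6 units.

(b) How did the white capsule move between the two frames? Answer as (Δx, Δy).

(0.7, -1.3)

The white capsule started near (5.7, 2.4) and ended near (6.4, 1.1).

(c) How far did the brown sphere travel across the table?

2.9

The brown sphere moved from about (10.2, 5.3) to (8.9, 2.7), a distance of √(1.3² + 2.6²) ≈ 2.9.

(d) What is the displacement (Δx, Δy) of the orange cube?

(1.7, 0.8)

The orange cube started near (1.3, 0.9) and ended near (3.0, 1.7).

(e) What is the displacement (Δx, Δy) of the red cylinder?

(1.9, -1.4)

The red cylinder started near (3.6, 4.0) and ended near (5.5, 2.6).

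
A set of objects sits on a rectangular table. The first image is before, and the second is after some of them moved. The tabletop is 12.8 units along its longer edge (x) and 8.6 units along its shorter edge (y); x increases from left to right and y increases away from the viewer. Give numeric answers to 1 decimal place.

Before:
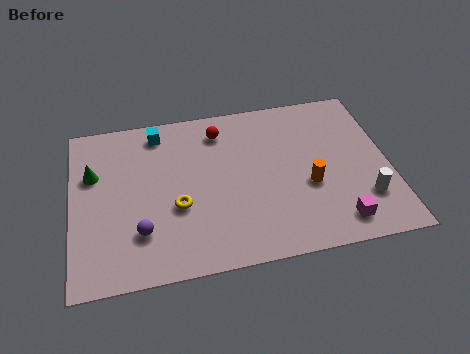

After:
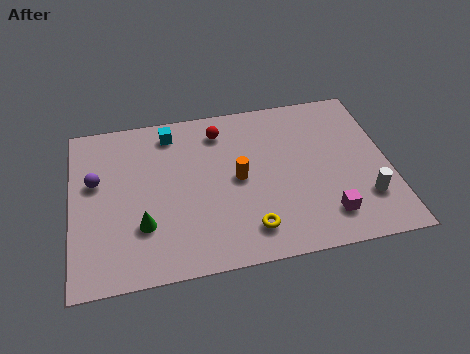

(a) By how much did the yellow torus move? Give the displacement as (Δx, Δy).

(2.8, -1.7)

The yellow torus started near (4.2, 3.3) and ended near (7.0, 1.6).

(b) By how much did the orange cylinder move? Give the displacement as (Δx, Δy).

(-2.8, 0.9)

The orange cylinder started near (9.5, 3.4) and ended near (6.7, 4.3).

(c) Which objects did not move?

the white cylinder and the red sphere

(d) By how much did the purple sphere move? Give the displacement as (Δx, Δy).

(-1.7, 2.9)

The purple sphere started near (2.7, 2.3) and ended near (1.0, 5.2).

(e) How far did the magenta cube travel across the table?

0.6

The magenta cube moved from about (10.5, 1.3) to (10.1, 1.7), a distance of √(0.4² + 0.4²) ≈ 0.6.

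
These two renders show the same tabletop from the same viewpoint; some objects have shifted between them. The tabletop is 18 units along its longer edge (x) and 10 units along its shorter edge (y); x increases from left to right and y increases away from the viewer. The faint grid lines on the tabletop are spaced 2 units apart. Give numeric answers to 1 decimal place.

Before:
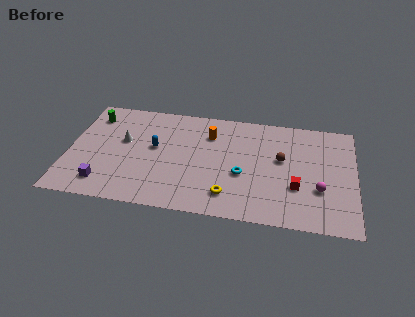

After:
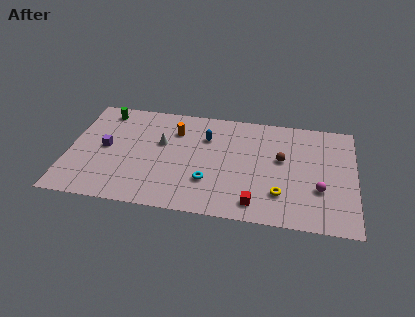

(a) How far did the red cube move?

3.1

The red cube was near (14.4, 3.4) before and (11.9, 1.5) after, so it travelled √(2.5² + 1.9²) ≈ 3.1 units.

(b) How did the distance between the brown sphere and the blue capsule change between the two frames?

-3.0

The distance was about 8.0 in the first image and 5.0 in the second, so they moved 3.0 units closer together.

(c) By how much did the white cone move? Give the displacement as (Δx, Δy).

(2.4, 0.2)

From the two frames, the white cone sits at roughly (3.4, 5.9) before and (5.8, 6.1) after.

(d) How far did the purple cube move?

3.3

From (2.4, 1.8) to (2.3, 5.1), the purple cube covered √(0.1² + 3.3²) ≈ 3.3 units.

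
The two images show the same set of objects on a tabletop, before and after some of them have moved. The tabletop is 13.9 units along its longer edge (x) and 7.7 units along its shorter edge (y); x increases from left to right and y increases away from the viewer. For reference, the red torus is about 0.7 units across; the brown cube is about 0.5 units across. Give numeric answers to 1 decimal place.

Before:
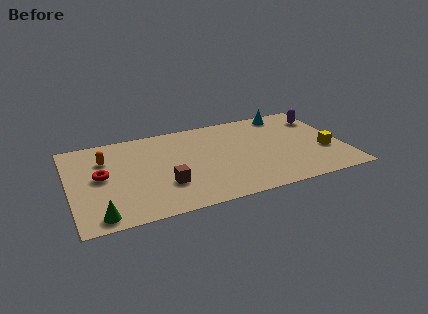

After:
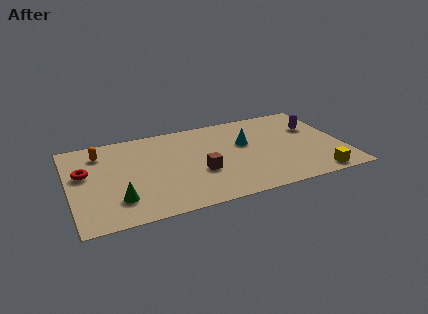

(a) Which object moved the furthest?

the cyan cone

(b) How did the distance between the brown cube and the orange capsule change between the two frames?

+1.6

They were about 4.2 units apart before and 5.8 after — 1.6 units further apart.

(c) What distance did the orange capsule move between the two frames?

0.6

The orange capsule was near (1.9, 5.5) before and (1.7, 6.1) after, so it travelled √(0.2² + 0.6²) ≈ 0.6 units.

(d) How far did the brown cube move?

1.9

The brown cube was near (4.7, 2.4) before and (6.5, 2.9) after, so it travelled √(1.8² + 0.5²) ≈ 1.9 units.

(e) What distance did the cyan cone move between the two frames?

3.2

From (11.4, 6.8) to (9.0, 4.7), the cyan cone covered √(2.4² + 2.1²) ≈ 3.2 units.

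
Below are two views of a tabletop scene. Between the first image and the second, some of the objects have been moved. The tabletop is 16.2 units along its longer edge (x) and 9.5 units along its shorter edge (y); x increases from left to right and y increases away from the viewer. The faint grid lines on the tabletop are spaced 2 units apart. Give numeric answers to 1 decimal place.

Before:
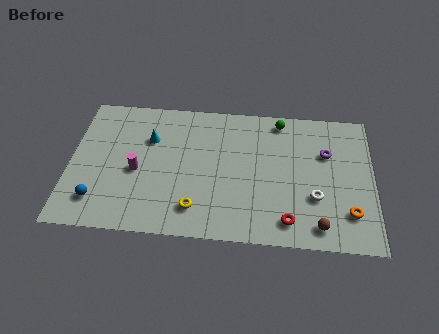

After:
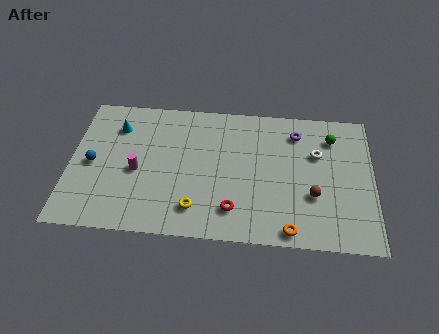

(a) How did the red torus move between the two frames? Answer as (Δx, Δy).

(-2.9, 0.5)

The red torus was at about (11.7, 1.5) and moved to about (8.8, 2.0).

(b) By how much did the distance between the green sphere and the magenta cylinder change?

+2.2

They were about 8.7 units apart before and 10.9 after — 2.2 units further apart.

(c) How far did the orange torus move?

3.4

The orange torus moved from about (14.9, 2.3) to (11.8, 0.9), a distance of √(3.1² + 1.4²) ≈ 3.4.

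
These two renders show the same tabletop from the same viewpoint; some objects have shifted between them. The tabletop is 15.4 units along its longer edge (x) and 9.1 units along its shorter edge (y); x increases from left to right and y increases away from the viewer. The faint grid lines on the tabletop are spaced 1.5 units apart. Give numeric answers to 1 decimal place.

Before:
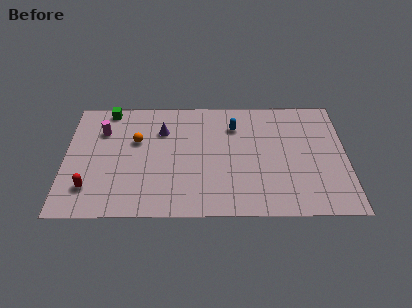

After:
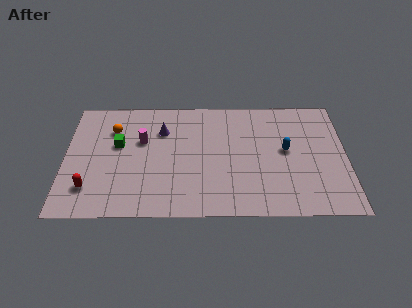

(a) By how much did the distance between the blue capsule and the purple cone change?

+3.0

They were about 4.0 units apart before and 7.0 after — 3.0 units further apart.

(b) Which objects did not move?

the red capsule and the purple cone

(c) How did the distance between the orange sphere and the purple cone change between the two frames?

+1.1

They were about 1.6 units apart before and 2.7 after — 1.1 units further apart.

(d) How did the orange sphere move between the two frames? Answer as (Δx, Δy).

(-1.3, 0.9)

The orange sphere started near (3.9, 5.7) and ended near (2.6, 6.6).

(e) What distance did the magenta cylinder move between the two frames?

2.3

The magenta cylinder moved from about (2.0, 6.5) to (4.2, 5.7), a distance of √(2.2² + 0.8²) ≈ 2.3.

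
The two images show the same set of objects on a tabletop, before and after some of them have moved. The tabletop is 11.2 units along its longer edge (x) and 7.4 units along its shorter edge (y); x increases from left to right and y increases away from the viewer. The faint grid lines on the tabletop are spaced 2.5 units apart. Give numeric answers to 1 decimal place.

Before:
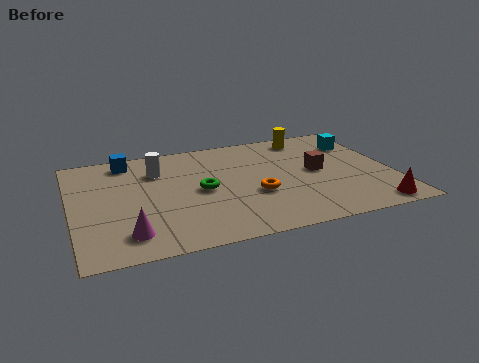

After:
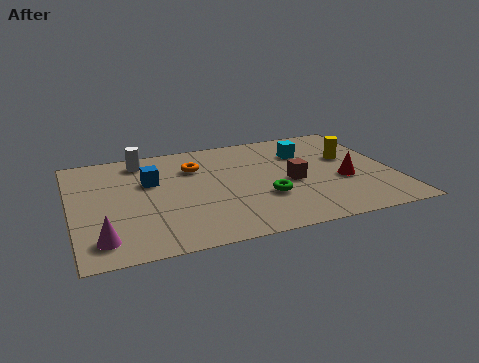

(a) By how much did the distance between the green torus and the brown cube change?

-2.8

They were about 4.1 units apart before and 1.3 after — 2.8 units closer together.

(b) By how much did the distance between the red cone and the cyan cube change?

-2.1

The distance was about 4.7 in the first image and 2.6 in the second, so they moved 2.1 units closer together.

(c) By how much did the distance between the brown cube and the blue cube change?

-2.0

They were about 7.0 units apart before and 5.0 after — 2.0 units closer together.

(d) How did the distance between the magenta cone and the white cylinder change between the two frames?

+1.1

They were about 4.2 units apart before and 5.3 after — 1.1 units further apart.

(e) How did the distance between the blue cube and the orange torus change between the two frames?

-3.8

Before: roughly 5.5 units apart; after: 1.7. That's 3.8 units closer together.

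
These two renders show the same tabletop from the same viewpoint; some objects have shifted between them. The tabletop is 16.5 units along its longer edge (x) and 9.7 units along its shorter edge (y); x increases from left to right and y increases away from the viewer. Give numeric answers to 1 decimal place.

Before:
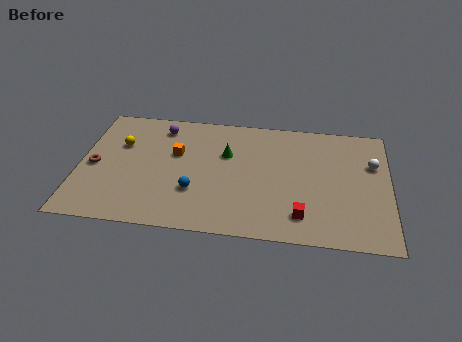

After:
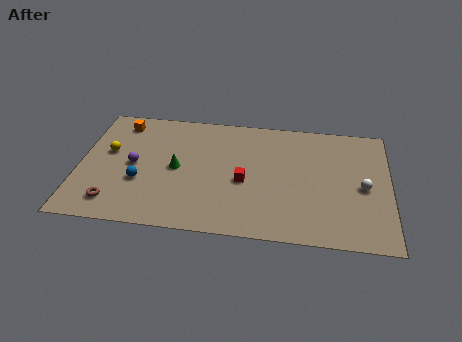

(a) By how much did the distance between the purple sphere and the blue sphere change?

-4.0

Before: roughly 5.4 units apart; after: 1.4. That's 4.0 units closer together.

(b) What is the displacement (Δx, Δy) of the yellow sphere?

(-0.6, -0.7)

From the two frames, the yellow sphere sits at roughly (2.1, 6.4) before and (1.5, 5.7) after.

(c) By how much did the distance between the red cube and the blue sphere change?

-0.3

Before: roughly 5.8 units apart; after: 5.5. That's 0.3 units closer together.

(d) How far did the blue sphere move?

2.9

The blue sphere moved from about (6.2, 3.1) to (3.3, 3.5), a distance of √(2.9² + 0.4²) ≈ 2.9.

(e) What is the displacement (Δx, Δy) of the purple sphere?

(-1.3, -3.3)

The purple sphere started near (4.2, 8.1) and ended near (2.9, 4.8).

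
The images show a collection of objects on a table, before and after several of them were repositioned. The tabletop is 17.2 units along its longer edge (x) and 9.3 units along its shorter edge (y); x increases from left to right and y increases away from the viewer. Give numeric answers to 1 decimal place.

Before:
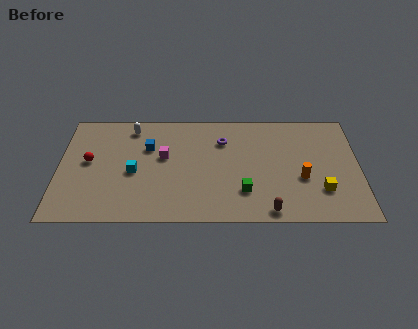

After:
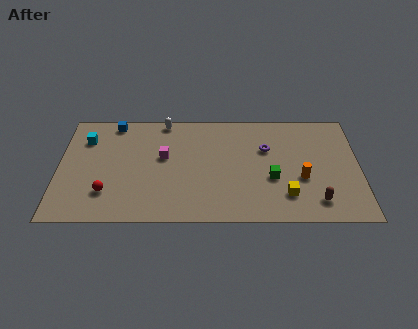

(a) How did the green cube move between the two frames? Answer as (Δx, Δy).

(1.6, 1.1)

From the two frames, the green cube sits at roughly (10.6, 2.5) before and (12.2, 3.6) after.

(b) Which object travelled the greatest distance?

the cyan cube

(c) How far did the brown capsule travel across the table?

2.8

The brown capsule moved from about (12.0, 0.9) to (14.7, 1.7), a distance of √(2.7² + 0.8²) ≈ 2.8.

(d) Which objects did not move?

the magenta cube and the orange cylinder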